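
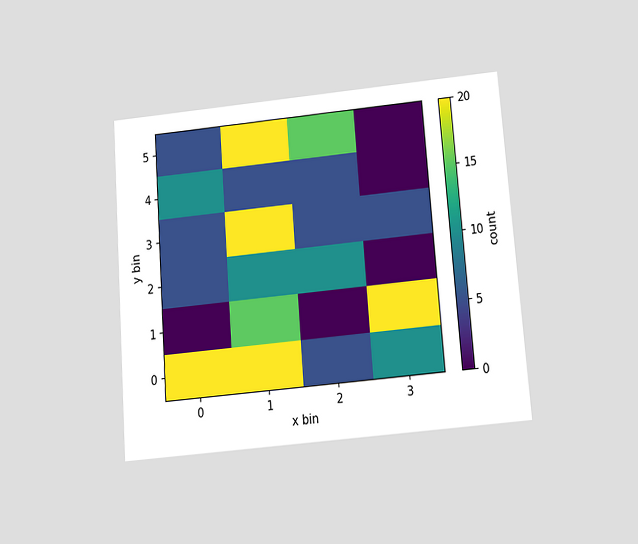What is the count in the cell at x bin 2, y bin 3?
The chart is tilted about 4° counter-clockwise and viewed slightly from below. Matching the cell (2, 3) against the colorbar gives 5.

5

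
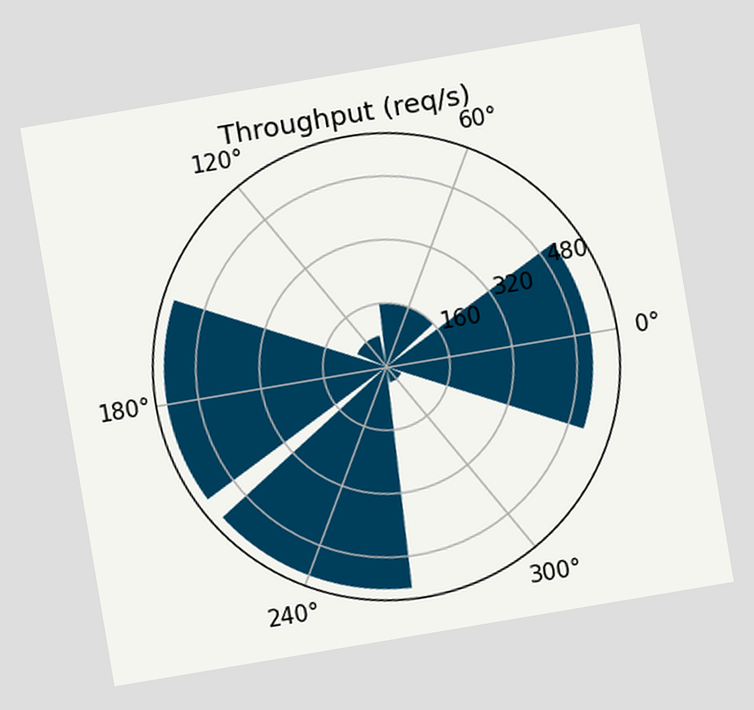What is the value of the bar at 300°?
40req/s

The chart is tilted about 10° counter-clockwise. The bar at 300° reaches 40req/s on the radial axis.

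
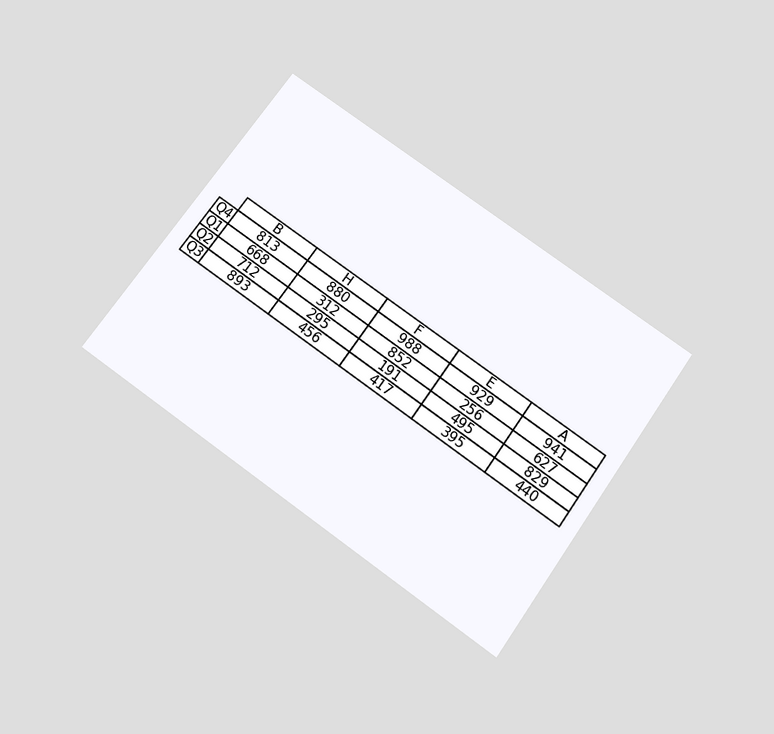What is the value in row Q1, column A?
The chart is tilted about 35° clockwise and viewed slightly from below. The (Q1, A) cell reads 627.

627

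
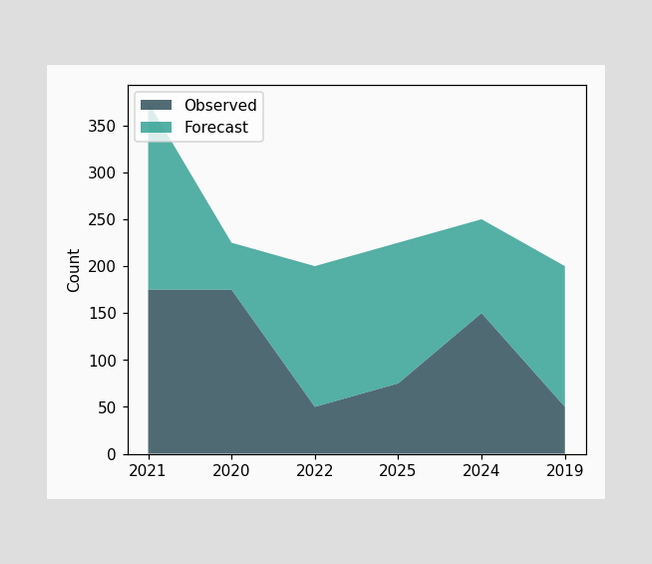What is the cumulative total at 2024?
The stacked total at 2024 reaches 250.

250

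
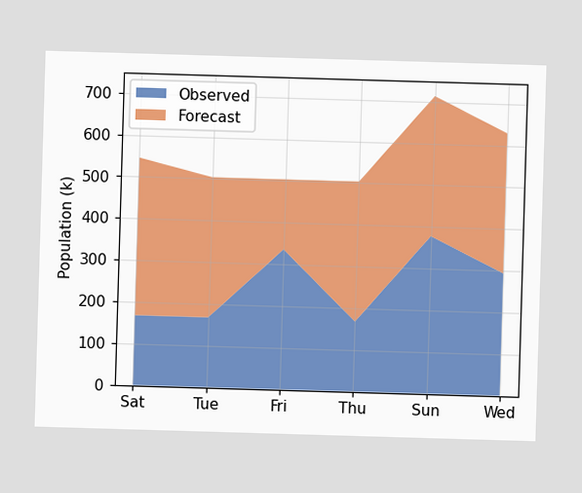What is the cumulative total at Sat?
The stacked total at Sat reaches 546k.

546k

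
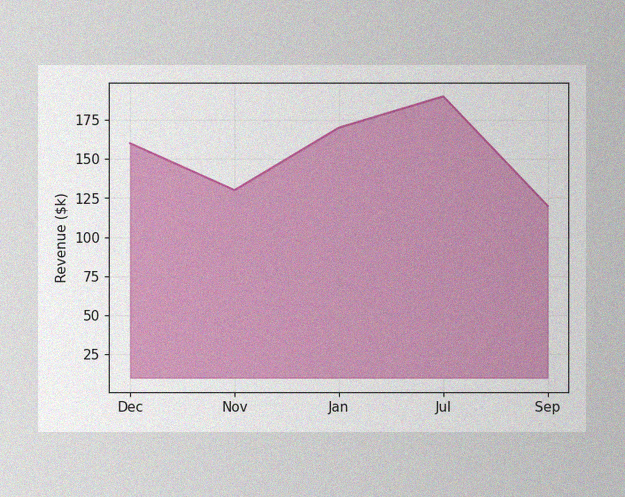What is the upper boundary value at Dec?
$160k

The image has some photo noise and uneven lighting. At Dec the upper boundary is at $160k.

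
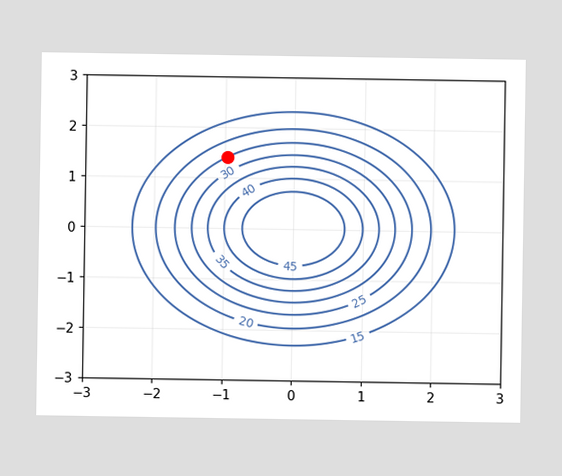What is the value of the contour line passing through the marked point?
The marked point sits on the contour labelled 25.

25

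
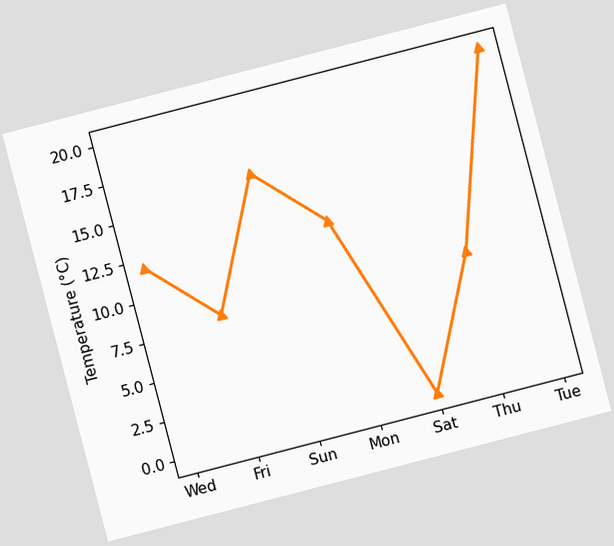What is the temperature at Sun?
The chart is tilted about 15° counter-clockwise. At Sun, the line is at 16°C.

16°C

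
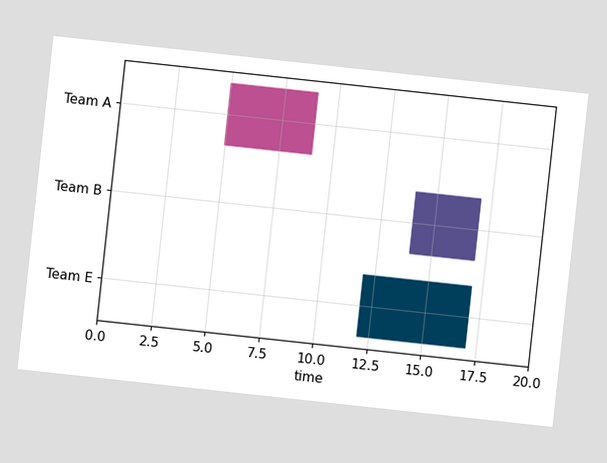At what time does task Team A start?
The chart is tilted about 6° clockwise. The Team A bar begins at t=5.

5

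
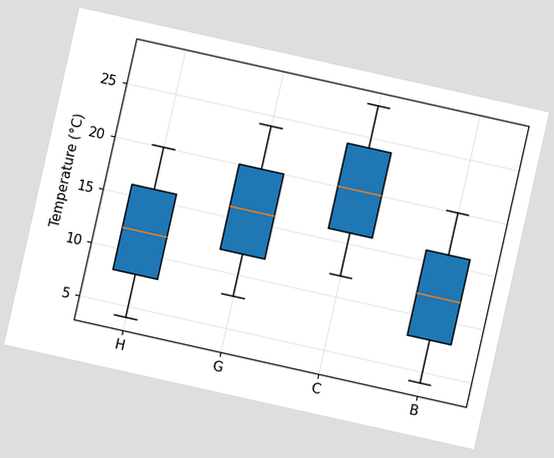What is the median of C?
The chart is tilted about 13° clockwise. The median line in the C box sits at 20°C.

20°C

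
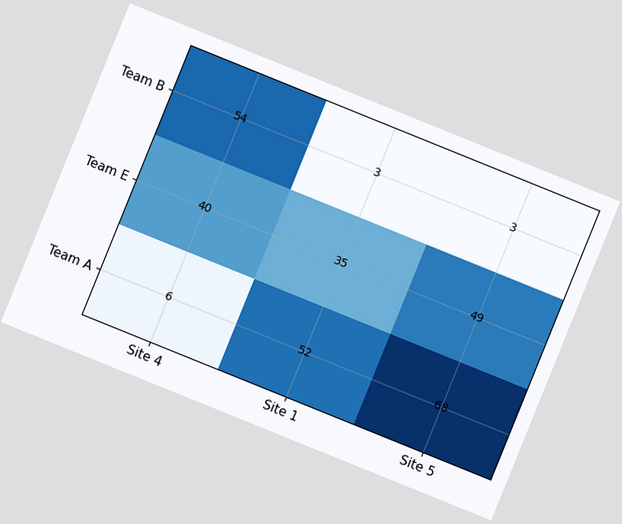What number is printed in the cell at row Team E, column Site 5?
49

The chart is tilted about 22° clockwise. The (Team E, Site 5) cell reads 49.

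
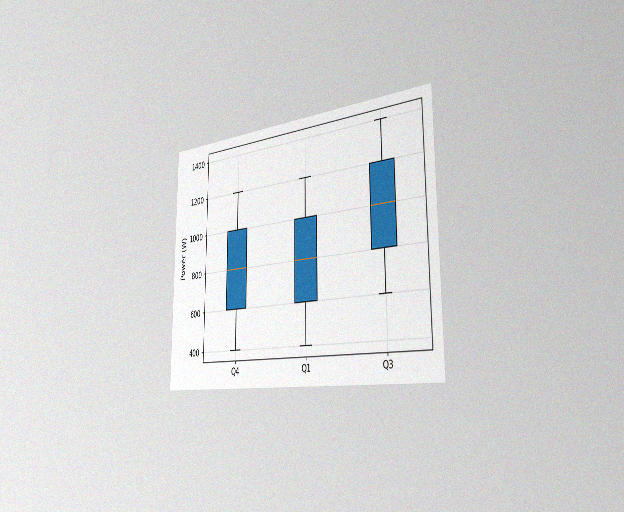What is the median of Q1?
800W

The chart is viewed slightly from the right, with some photo noise. The median line in the Q1 box sits at 800W.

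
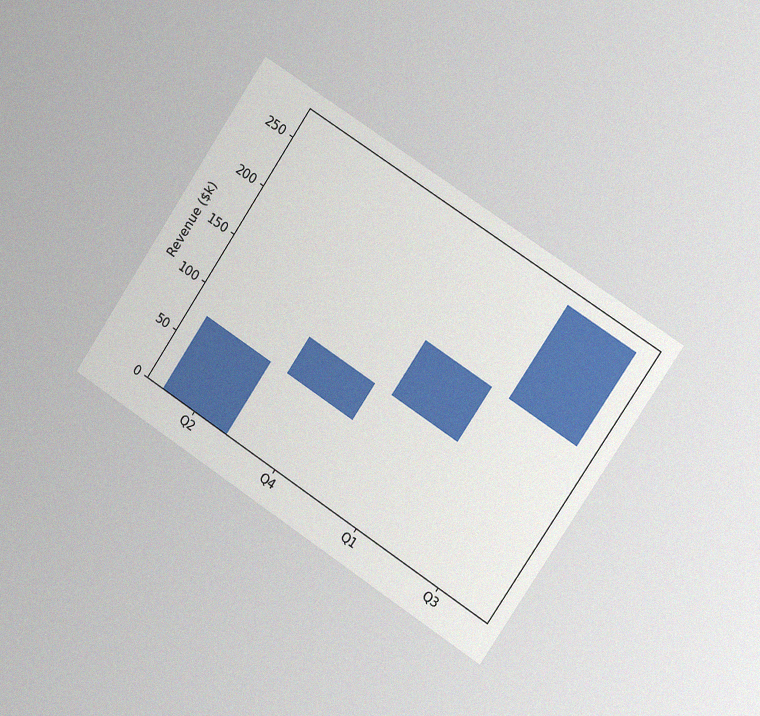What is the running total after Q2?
The chart is tilted about 33° clockwise and viewed slightly from the right, with some photo noise. After Q2 the running total reaches $76k.

$76k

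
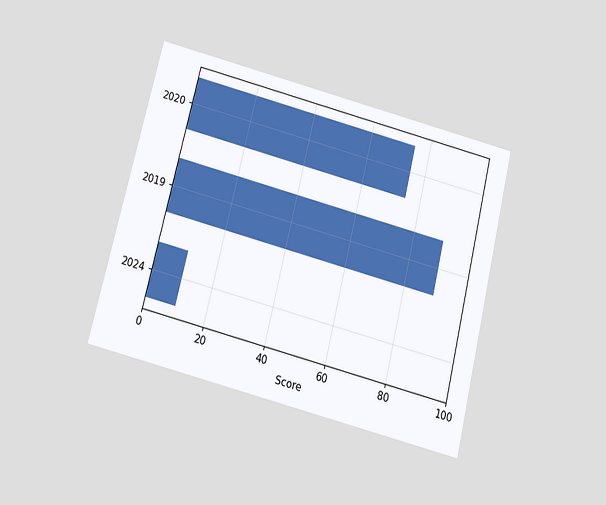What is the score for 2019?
The chart is tilted about 14° clockwise and viewed slightly from below. Reading along the chart's x-axis, the 2019 bar reaches 90.

90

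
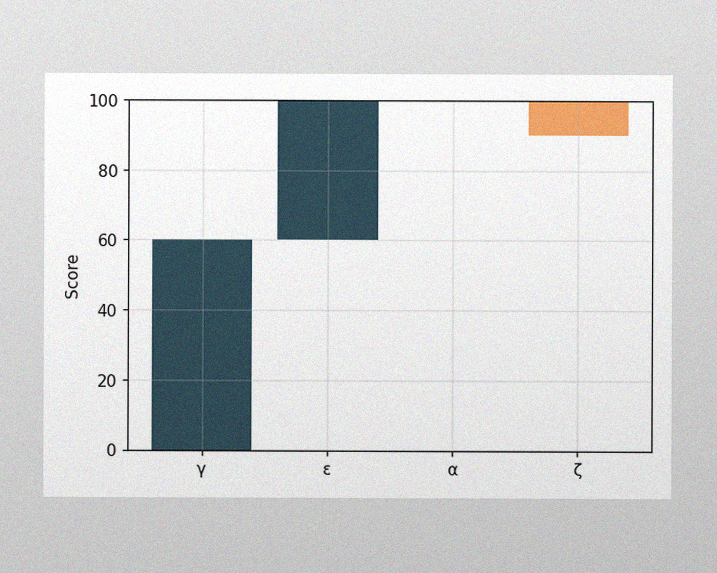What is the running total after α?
100

The image has some photo noise and uneven lighting. After α the running total reaches 100.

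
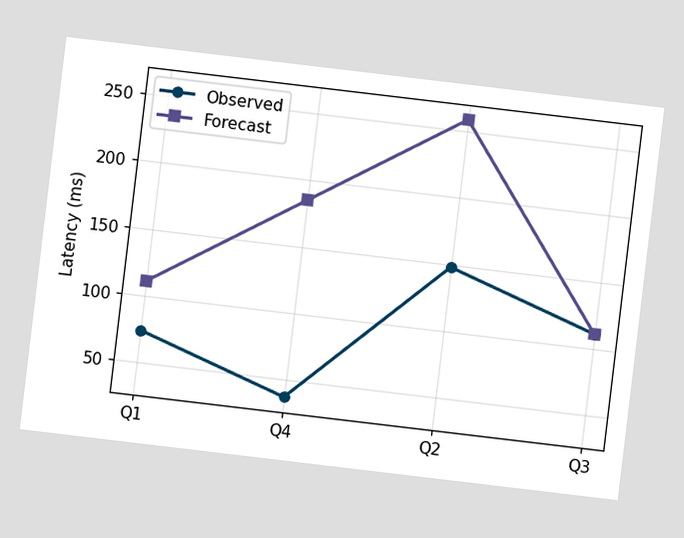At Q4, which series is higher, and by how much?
The chart is tilted about 7° clockwise. At Q4, Forecast sits above the other line by 148ms.

Forecast, by 148ms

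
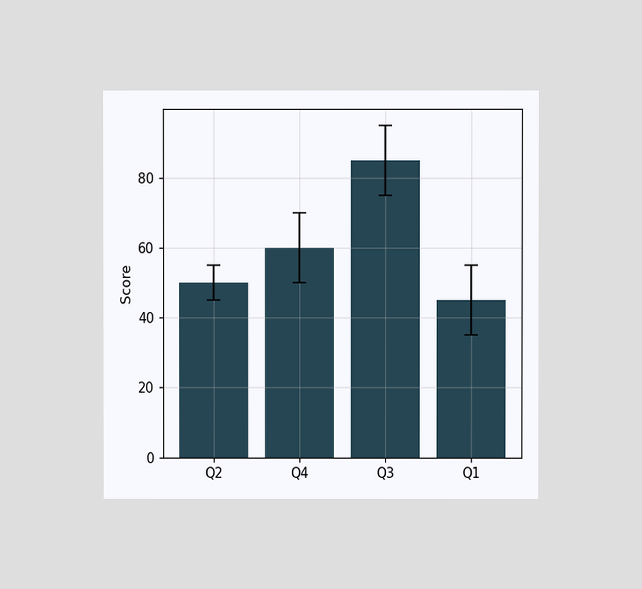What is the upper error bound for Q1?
55

The chart is viewed at a slight angle. The Q1 bar's upper whisker reaches 55.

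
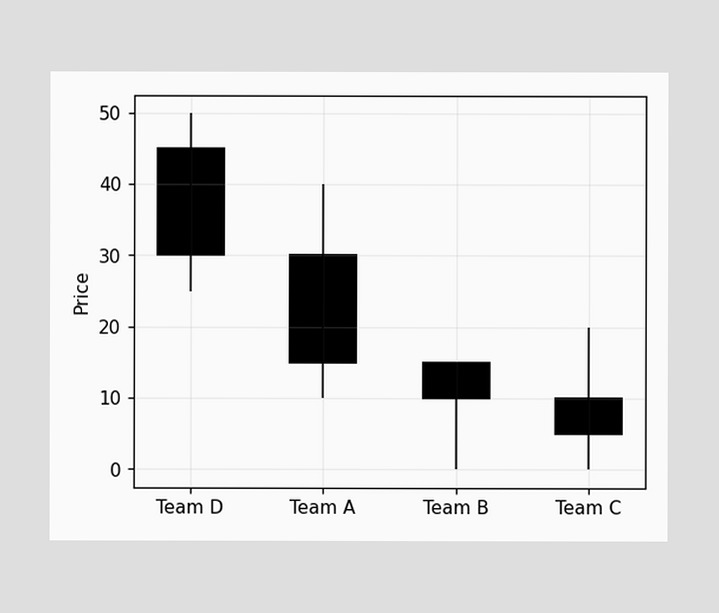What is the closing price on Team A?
The Team A candle closes at 15.

15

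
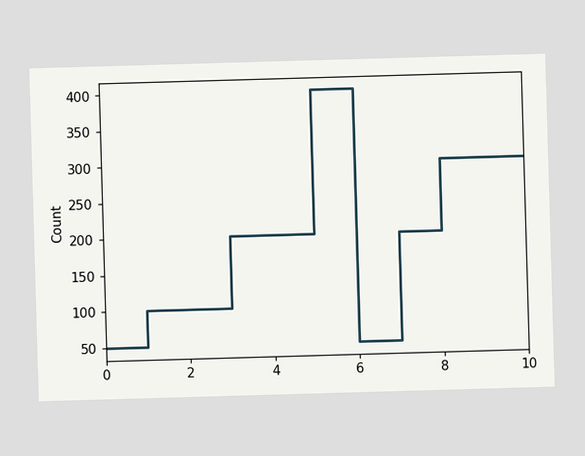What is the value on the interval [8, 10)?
300

On [8, 10) the step sits at 300.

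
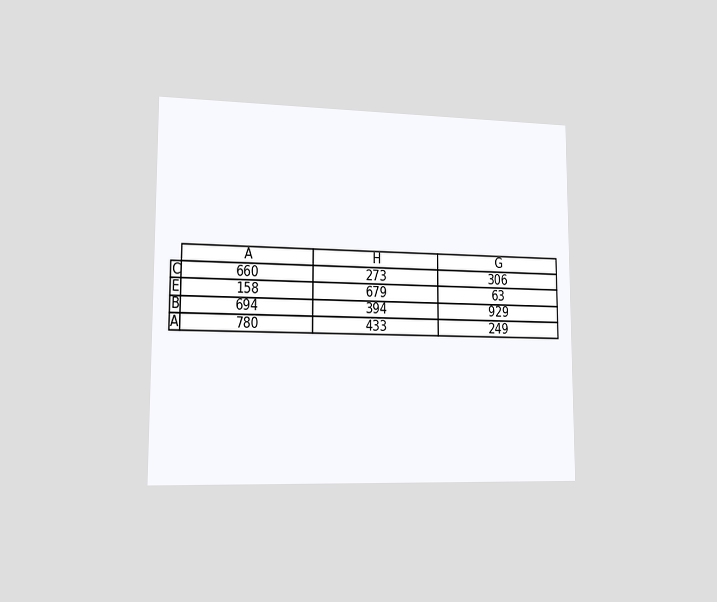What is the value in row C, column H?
The chart is viewed slightly from the left. The (C, H) cell reads 273.

273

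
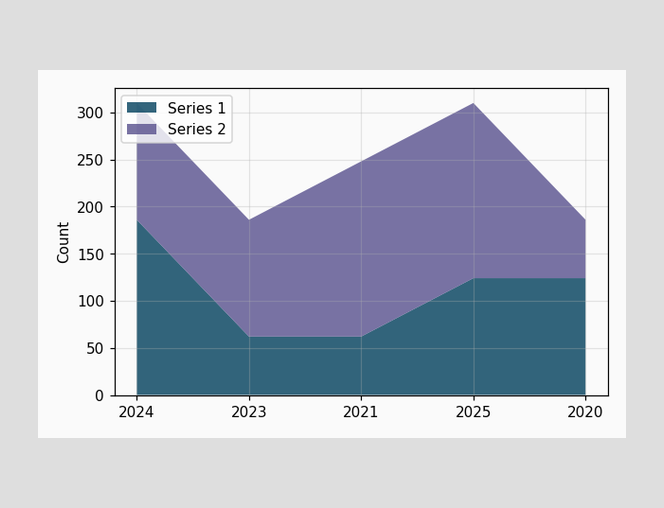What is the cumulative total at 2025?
The stacked total at 2025 reaches 310.

310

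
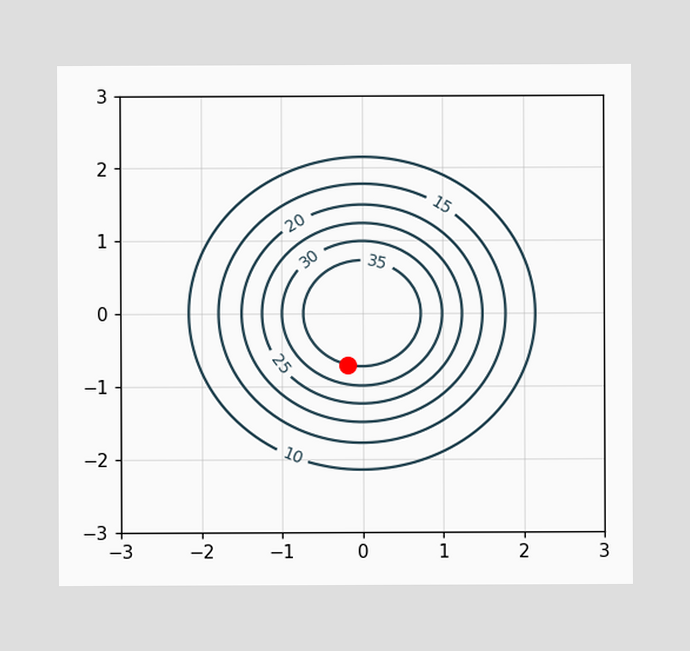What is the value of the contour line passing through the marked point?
35

The marked point sits on the contour labelled 35.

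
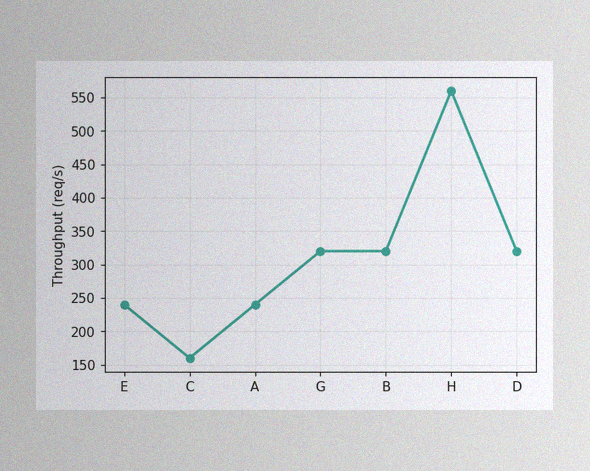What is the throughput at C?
160req/s

The image has some photo noise and uneven lighting. At C, the line is at 160req/s.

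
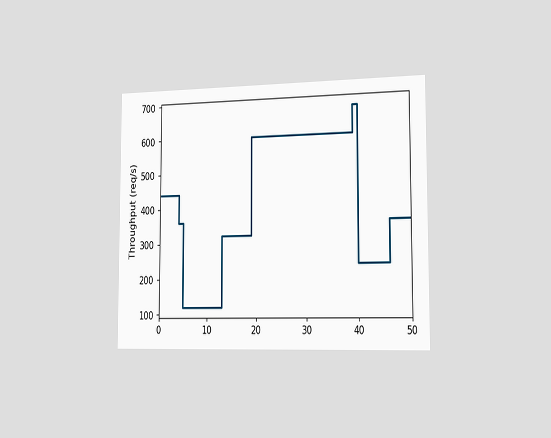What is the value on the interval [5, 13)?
The chart is viewed slightly from the right. On [5, 13) the step sits at 120req/s.

120req/s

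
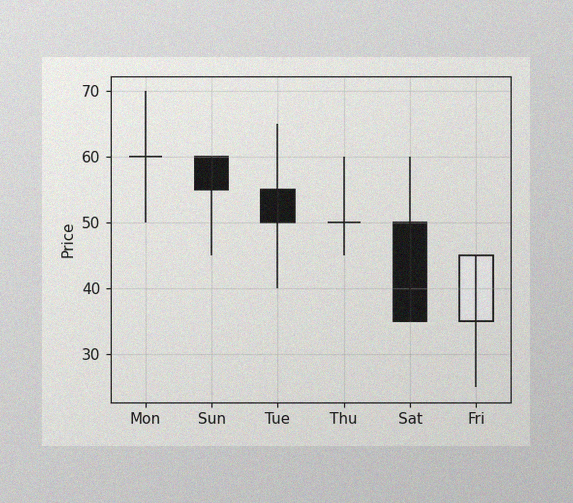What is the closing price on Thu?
The image has some photo noise and uneven lighting. The Thu candle closes at 50.

50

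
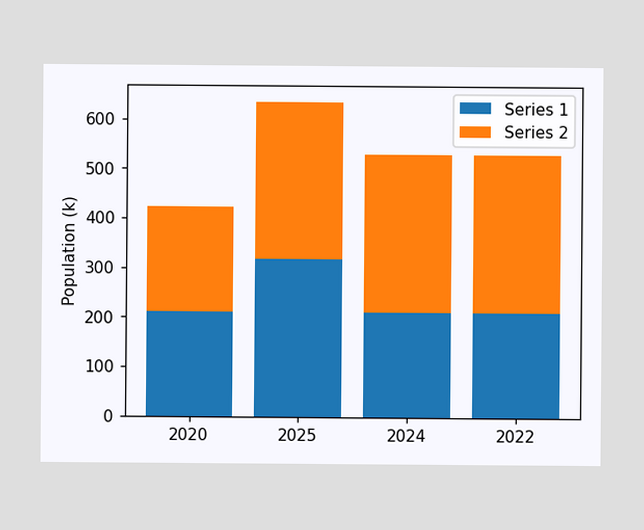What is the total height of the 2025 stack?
636k

The 2025 stack's top reaches 636k on the y-axis.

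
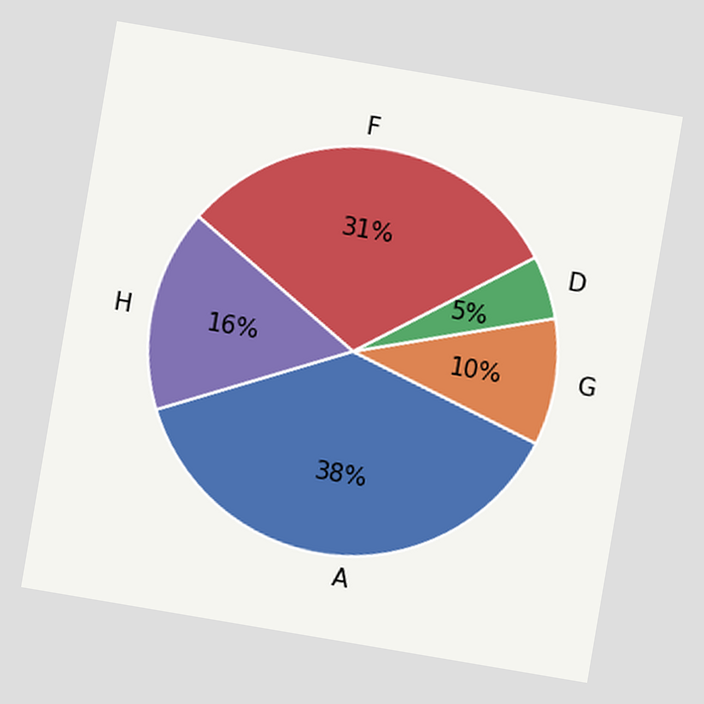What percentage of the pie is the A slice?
The chart is tilted about 10° clockwise. The A slice takes up 38% of the pie.

38%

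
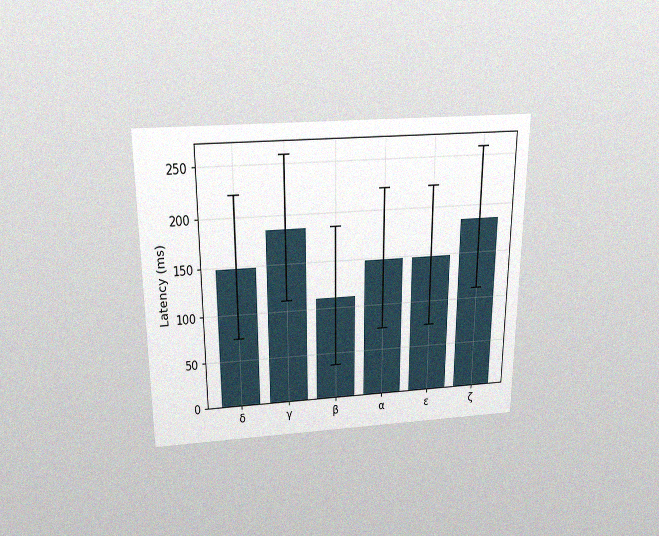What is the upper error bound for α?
The chart is viewed slightly from above, with some photo noise. The α bar's upper whisker reaches 222ms.

222ms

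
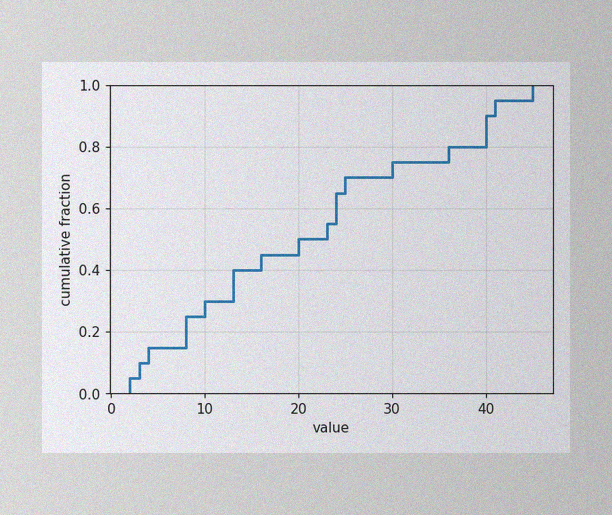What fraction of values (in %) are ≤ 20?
The image has some photo noise and uneven lighting. At x=20 the ECDF step is at 50%.

50%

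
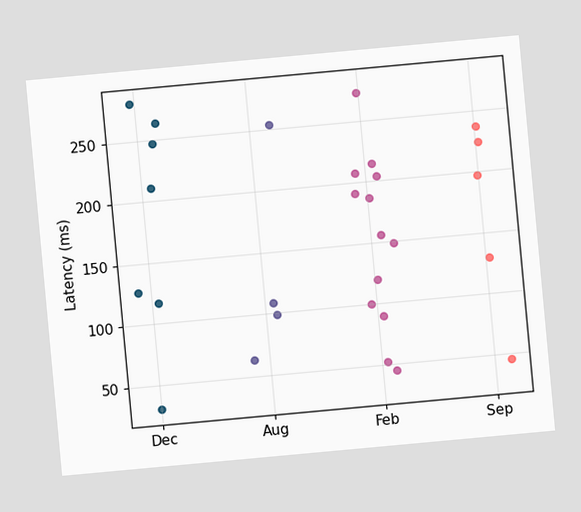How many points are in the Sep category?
The chart is tilted about 5° counter-clockwise. Counting the markers in the Sep column gives 5.

5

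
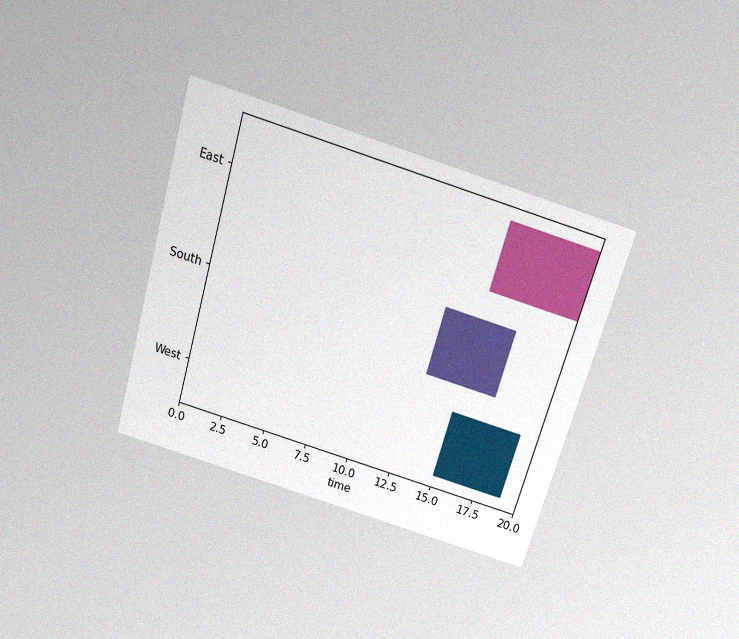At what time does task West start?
15

The chart is tilted about 16° clockwise and viewed slightly from above, with some photo noise. The West bar begins at t=15.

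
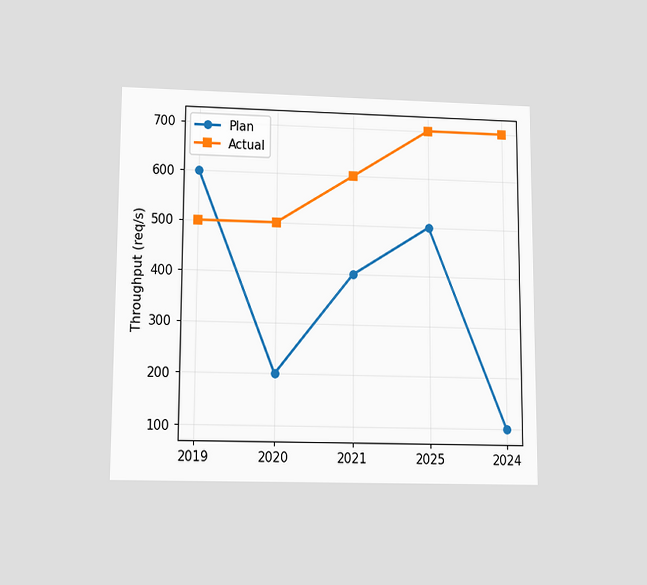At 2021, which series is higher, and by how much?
Actual, by 200req/s

The chart is viewed slightly from below. At 2021, Actual sits above the other line by 200req/s.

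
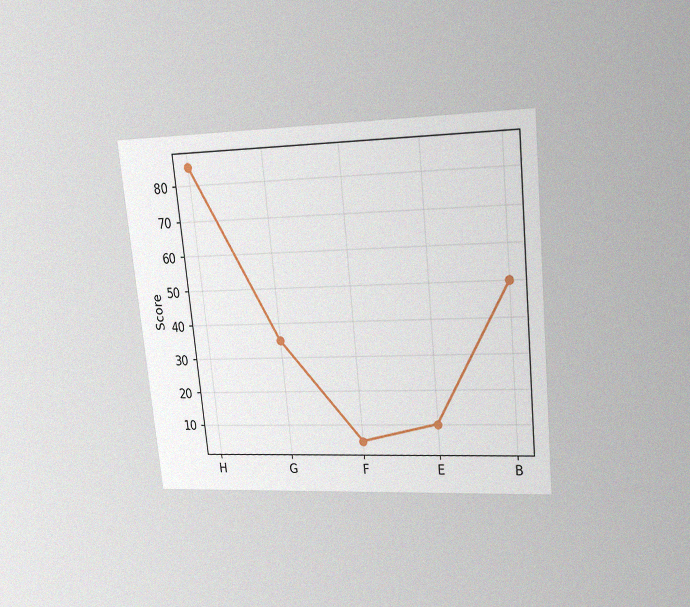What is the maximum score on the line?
The chart is tilted about 6° counter-clockwise and viewed at a slight angle, with some photo noise. The highest point is at H, and reading across to the y-axis gives 85.

85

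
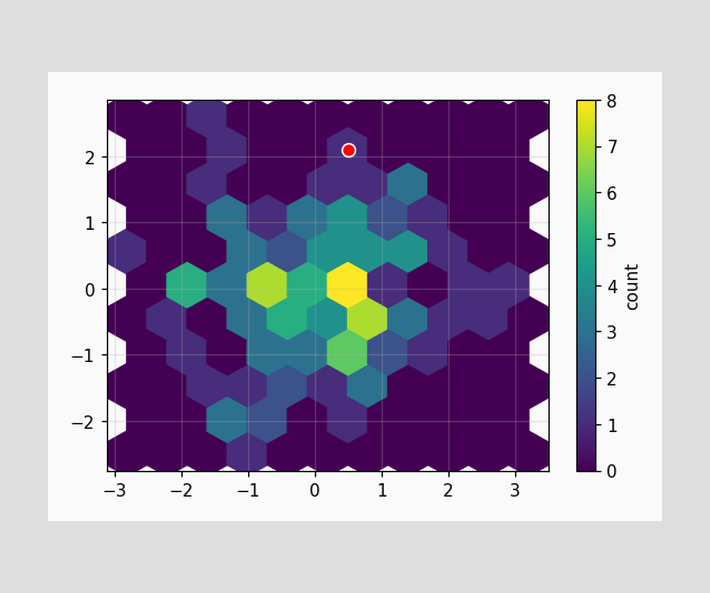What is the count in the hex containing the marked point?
The marked hex reads 1 on the colorbar.

1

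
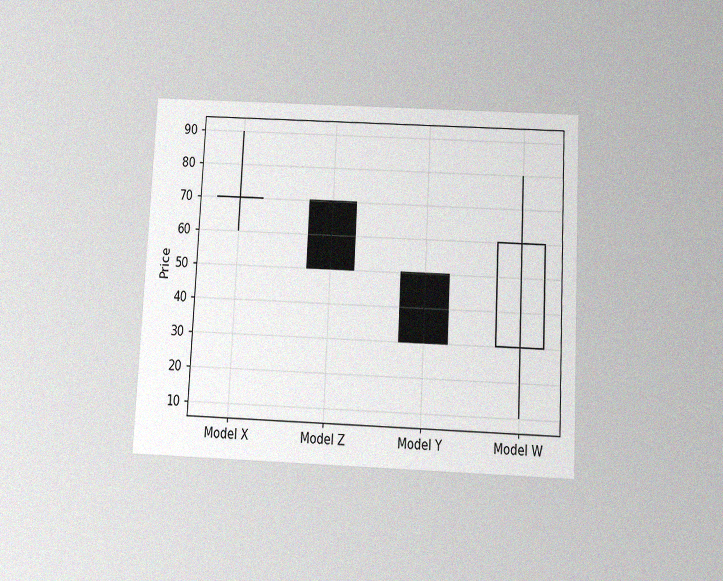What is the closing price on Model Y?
30

The chart is tilted about 3° clockwise and viewed slightly from below, with some photo noise. The Model Y candle closes at 30.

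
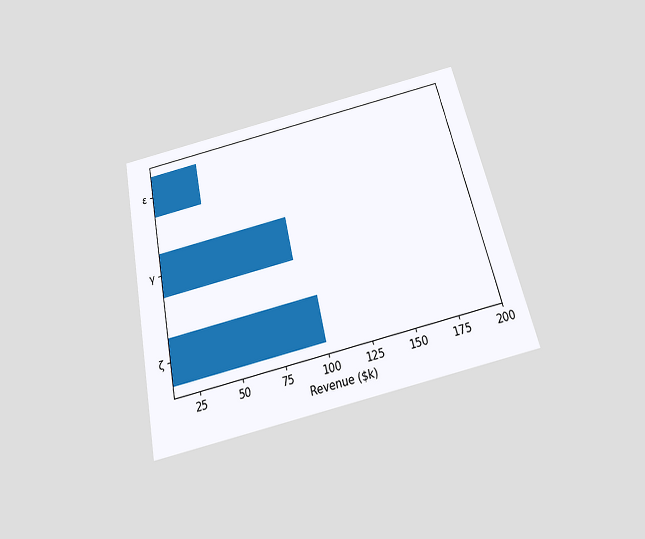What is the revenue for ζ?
$100k

The chart is tilted about 13° counter-clockwise and viewed slightly from below. Reading along the chart's x-axis, the ζ bar reaches $100k.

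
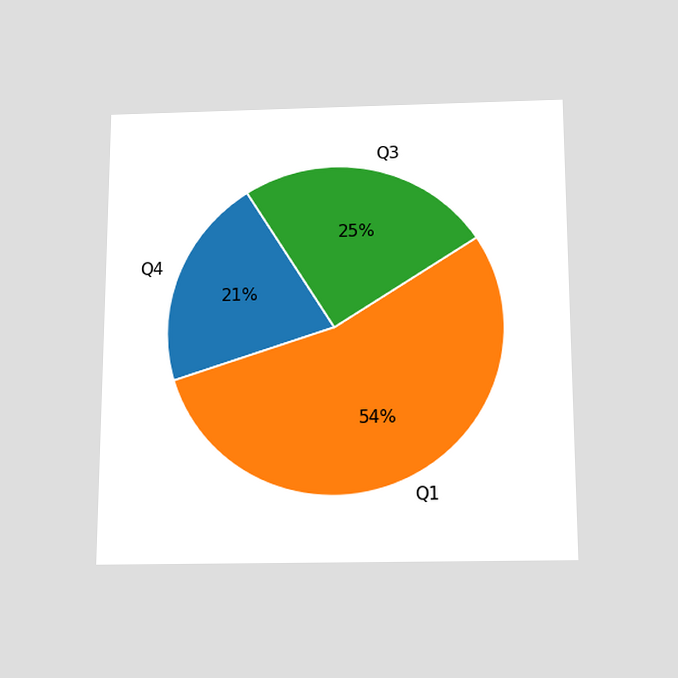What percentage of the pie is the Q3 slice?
The chart is viewed slightly from below. The Q3 slice takes up 25% of the pie.

25%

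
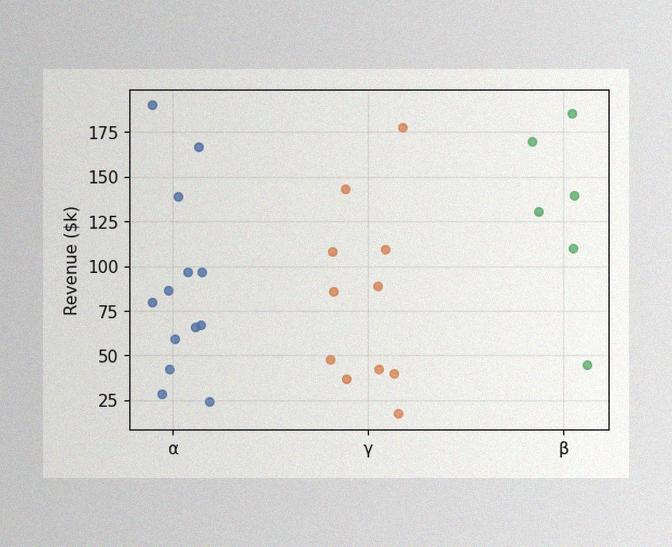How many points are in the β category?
The image has some photo noise and uneven lighting. Counting the markers in the β column gives 6.

6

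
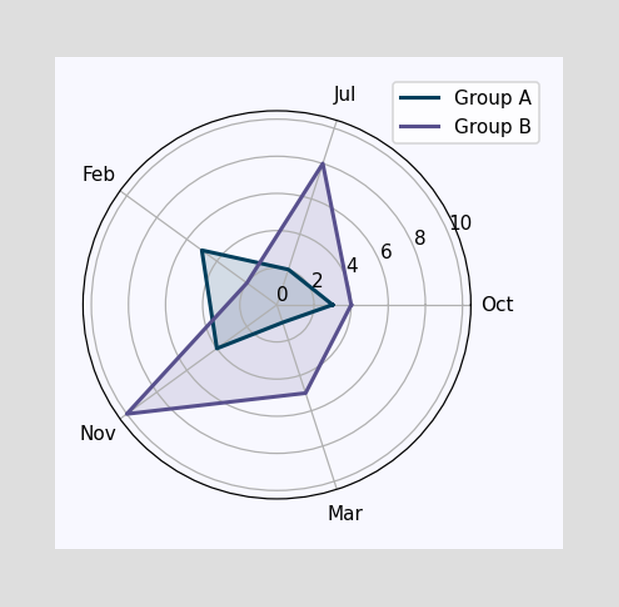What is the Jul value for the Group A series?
2

On the Jul axis, Group A reaches 2.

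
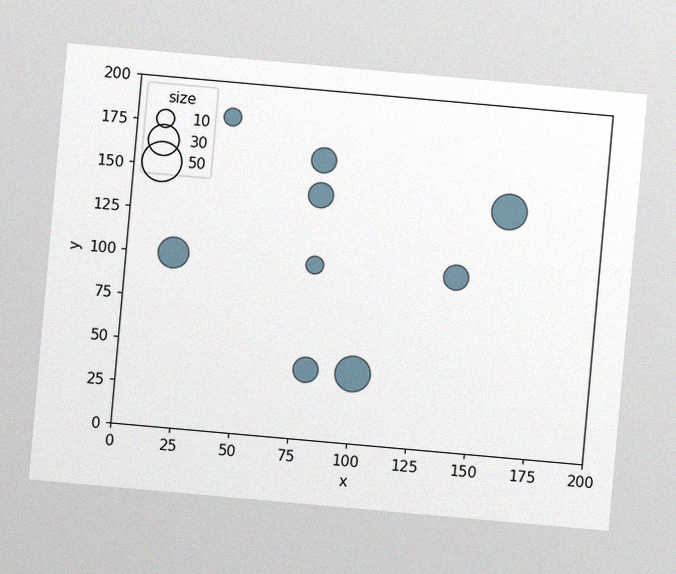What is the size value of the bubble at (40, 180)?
10

The chart is tilted about 5° clockwise, with some photo noise. Matching the bubble at (40, 180) against the size legend gives 10.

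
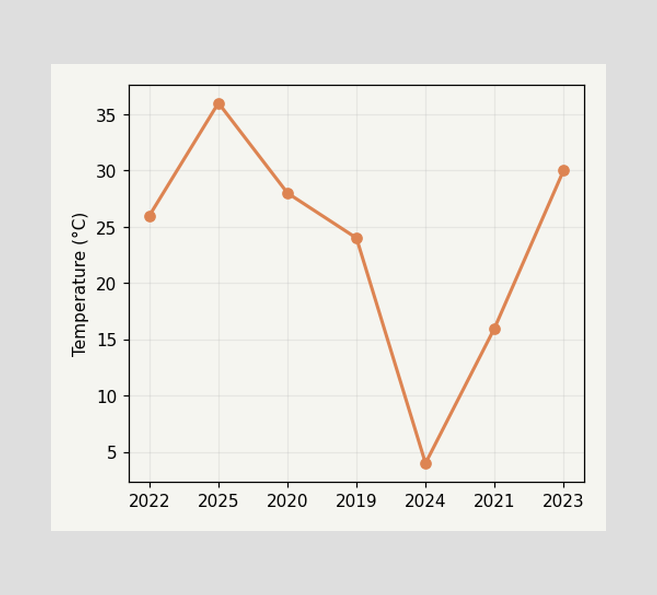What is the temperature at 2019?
At 2019, the line is at 24°C.

24°C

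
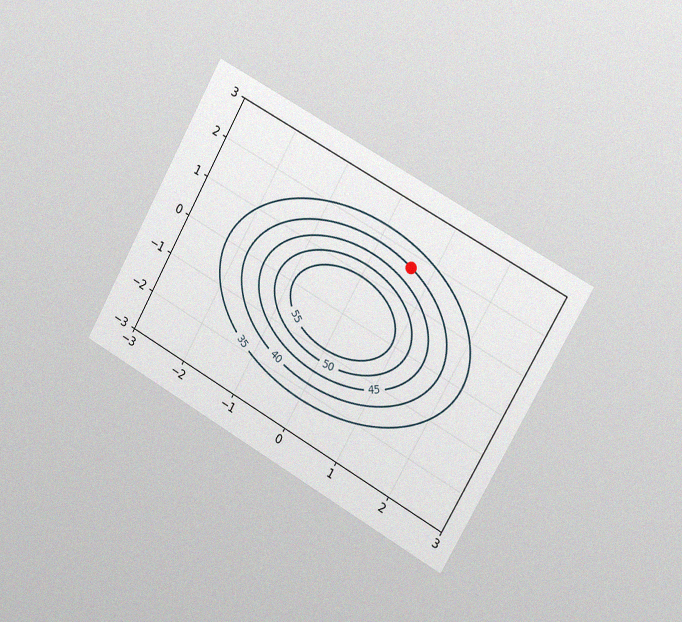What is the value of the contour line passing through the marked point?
The chart is tilted about 29° clockwise and viewed slightly from the right, with some photo noise. The marked point sits on the contour labelled 40.

40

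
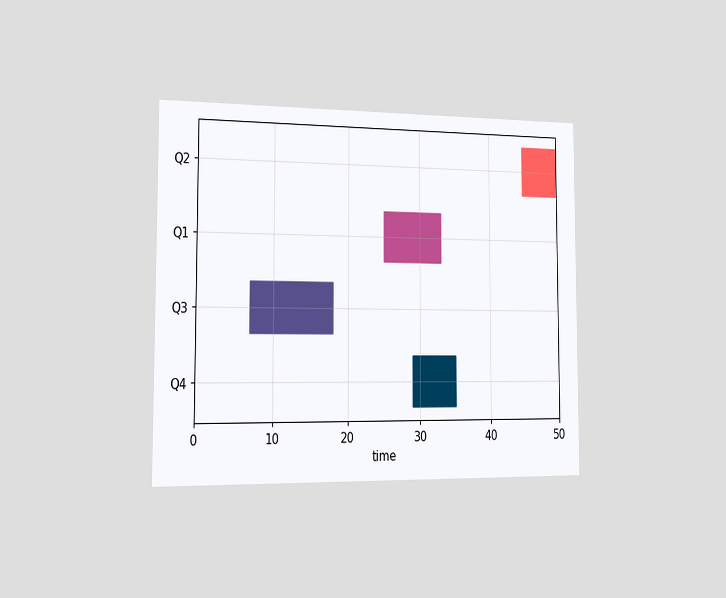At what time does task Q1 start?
25

The chart is viewed slightly from the left. The Q1 bar begins at t=25.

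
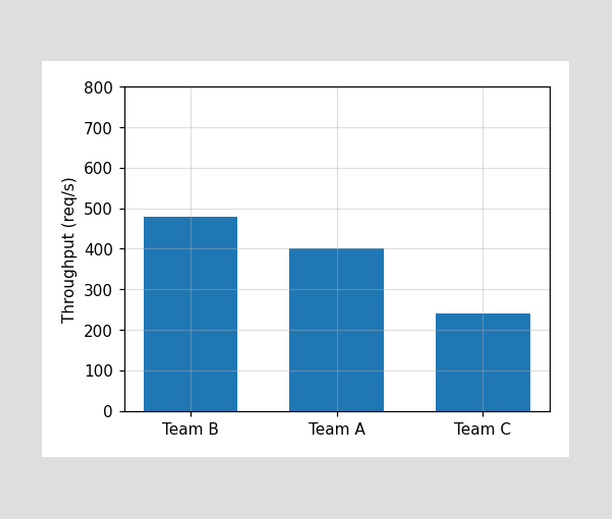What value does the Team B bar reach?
Reading along the chart's y-axis, the Team B bar reaches 480req/s.

480req/s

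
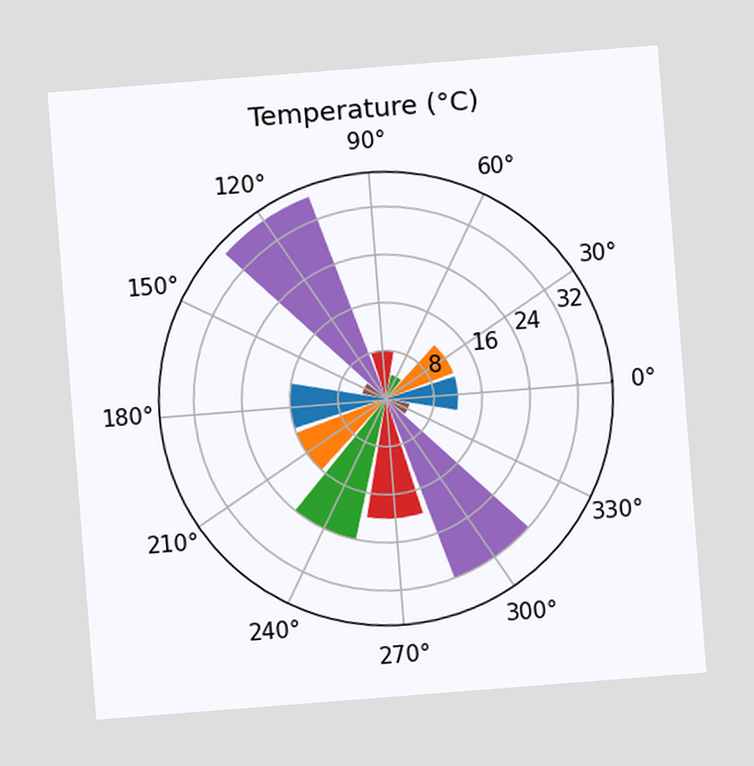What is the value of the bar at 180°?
16°C

The chart is tilted about 4° counter-clockwise. The bar at 180° reaches 16°C on the radial axis.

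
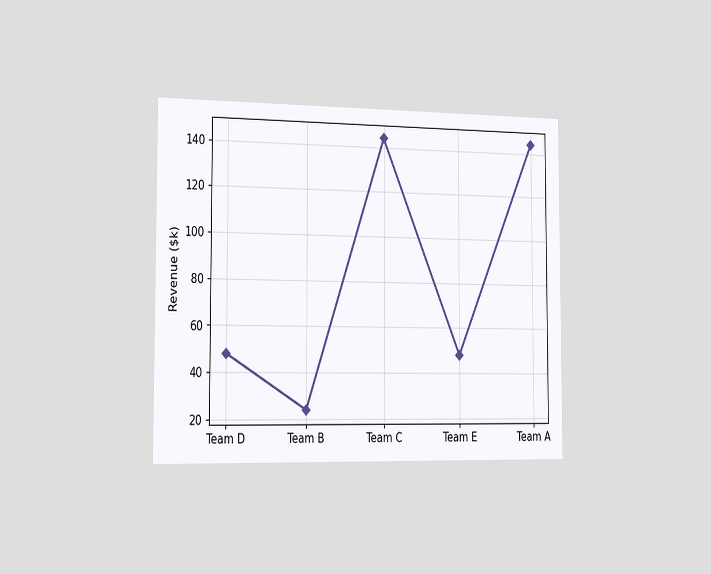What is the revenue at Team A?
$144k

The chart is viewed slightly from the left. At Team A, the line is at $144k.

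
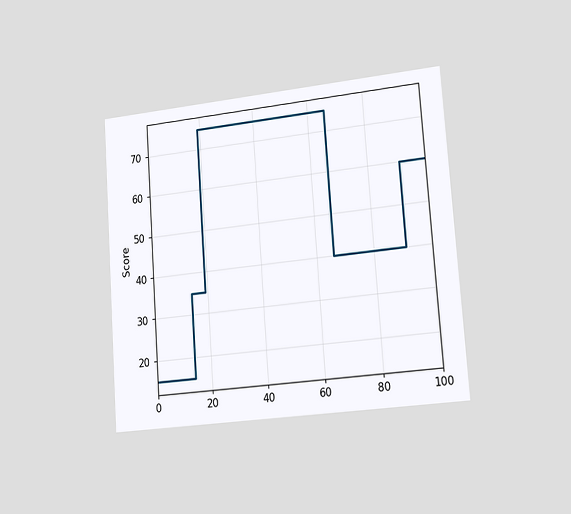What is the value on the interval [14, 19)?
The chart is tilted about 4° counter-clockwise and viewed slightly from the right. On [14, 19) the step sits at 35.

35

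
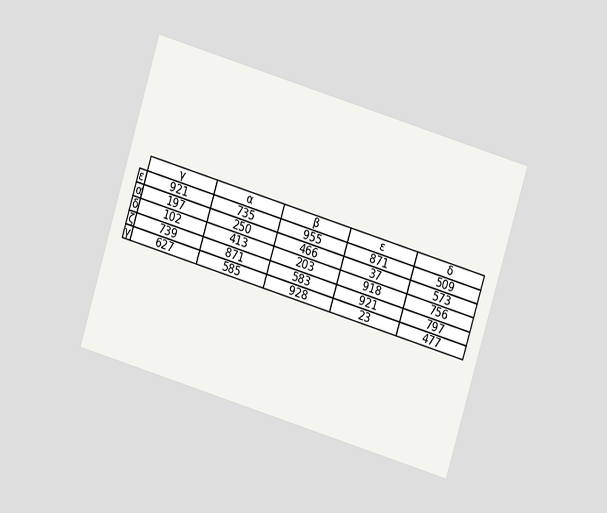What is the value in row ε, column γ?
921

The chart is tilted about 17° clockwise and viewed at a slight angle. The (ε, γ) cell reads 921.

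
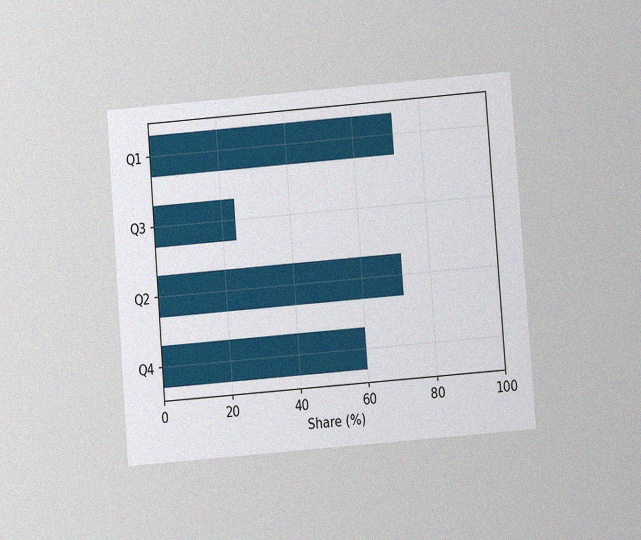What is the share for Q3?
The chart is tilted about 4° counter-clockwise and viewed at a slight angle, with some photo noise. Reading along the chart's x-axis, the Q3 bar reaches 24%.

24%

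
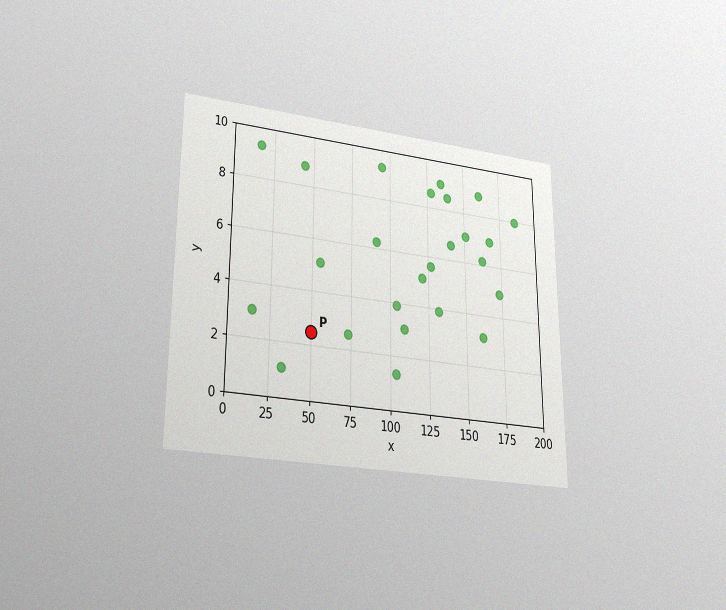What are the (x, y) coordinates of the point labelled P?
(50, 2.5)

The chart is viewed at a slight angle, with some photo noise. Following the gridlines from P to each axis, P sits at (50, 2.5).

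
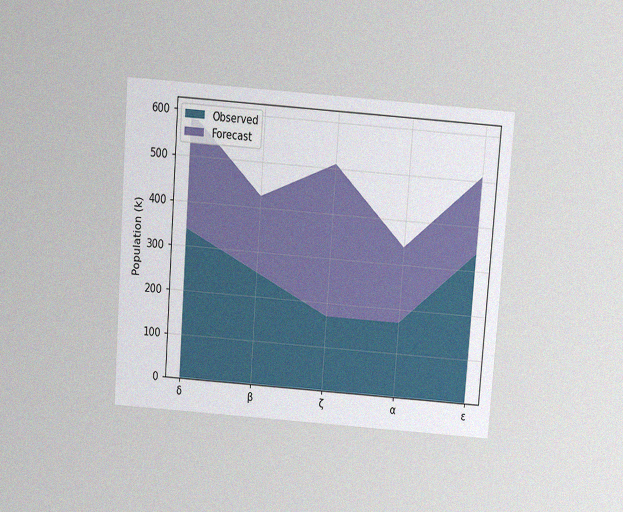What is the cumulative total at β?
The chart is tilted about 4° clockwise and viewed slightly from above, with some photo noise. The stacked total at β reaches 425k.

425k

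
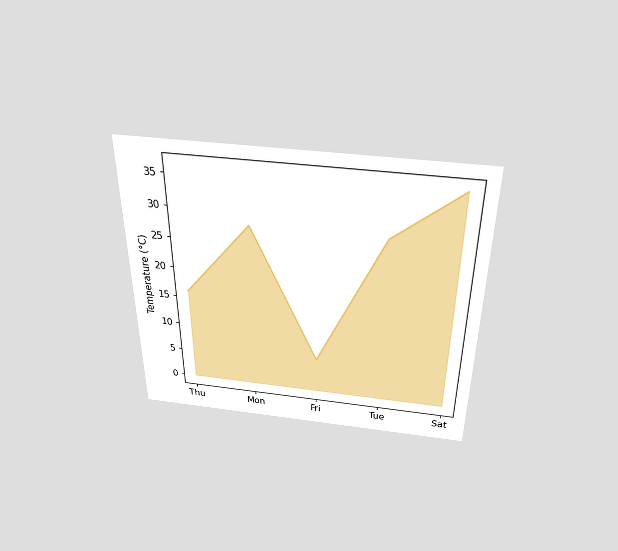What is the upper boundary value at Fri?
The chart is viewed slightly from above. At Fri the upper boundary is at 6°C.

6°C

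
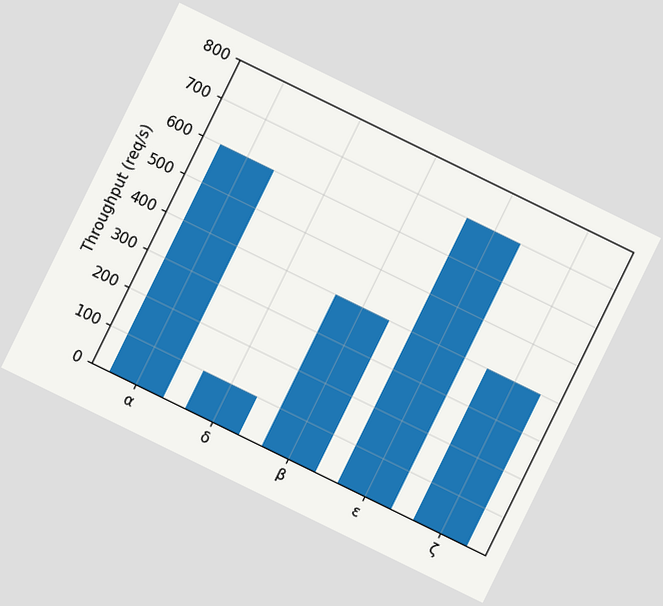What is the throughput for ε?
700req/s

The chart is tilted about 26° clockwise. Reading along the chart's y-axis, the ε bar reaches 700req/s.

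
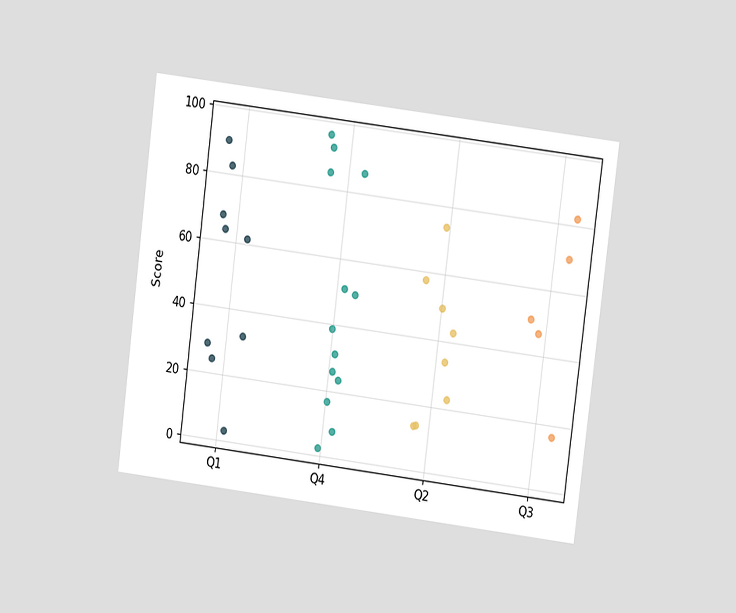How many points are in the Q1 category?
The chart is tilted about 7° clockwise and viewed at a slight angle. Counting the markers in the Q1 column gives 9.

9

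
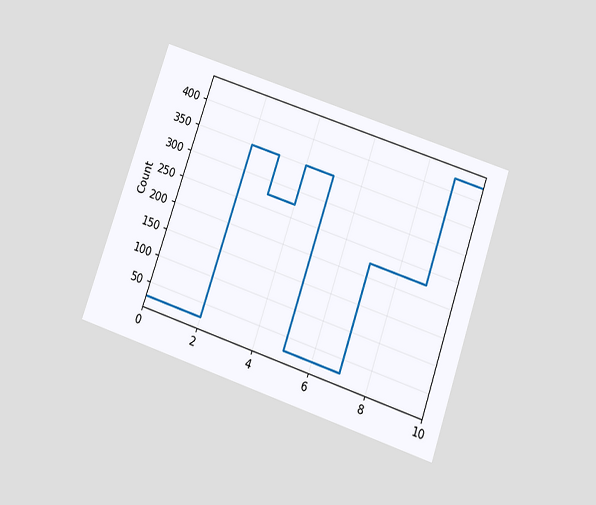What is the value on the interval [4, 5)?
The chart is tilted about 19° clockwise and viewed slightly from below. On [4, 5) the step sits at 350.

350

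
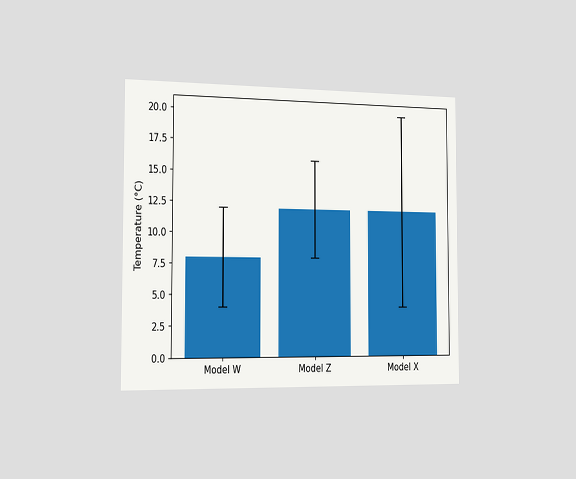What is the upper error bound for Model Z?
16°C

The chart is viewed slightly from the left. The Model Z bar's upper whisker reaches 16°C.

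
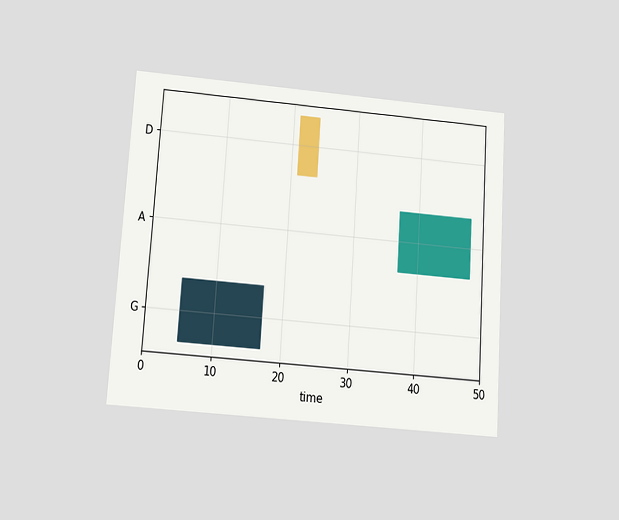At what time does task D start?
21

The chart is tilted about 4° clockwise and viewed slightly from below. The D bar begins at t=21.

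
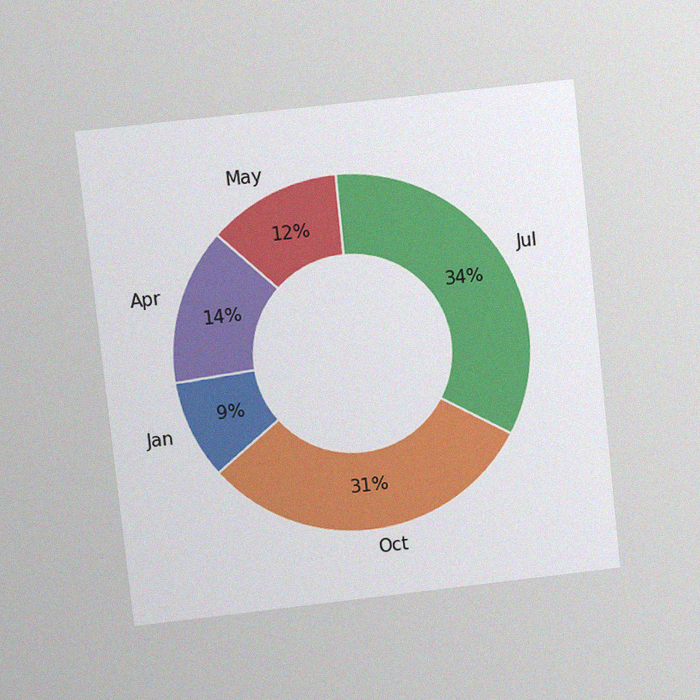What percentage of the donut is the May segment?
12%

The chart is tilted about 6° counter-clockwise and viewed at a slight angle, with some photo noise. The May segment takes up 12% of the ring.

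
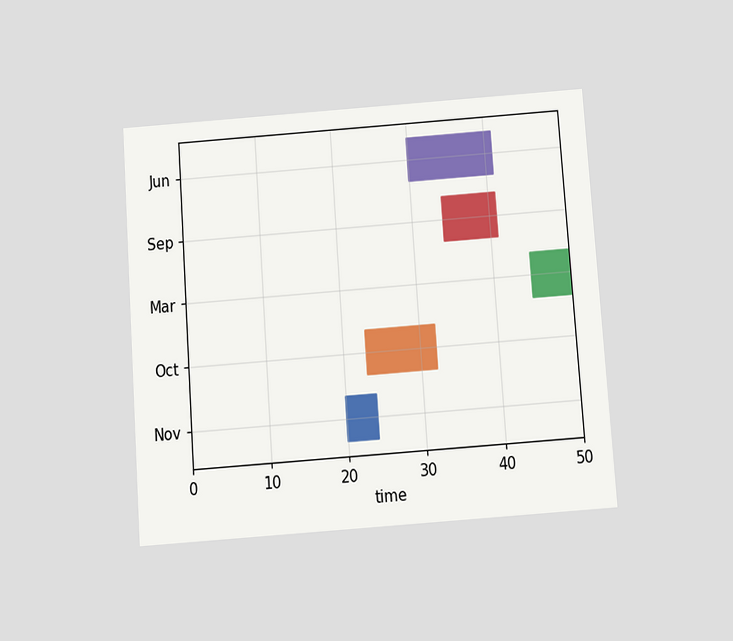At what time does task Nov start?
The chart is tilted about 4° counter-clockwise and viewed slightly from below. The Nov bar begins at t=20.

20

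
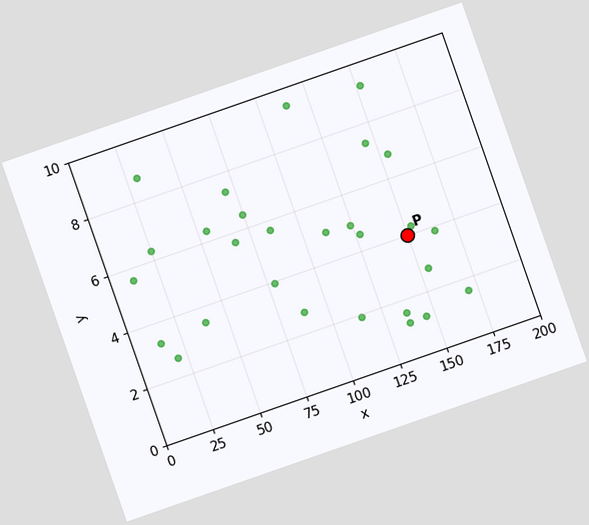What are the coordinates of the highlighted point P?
(150, 4)

The chart is tilted about 19° counter-clockwise. Following the gridlines from P to each axis, P sits at (150, 4).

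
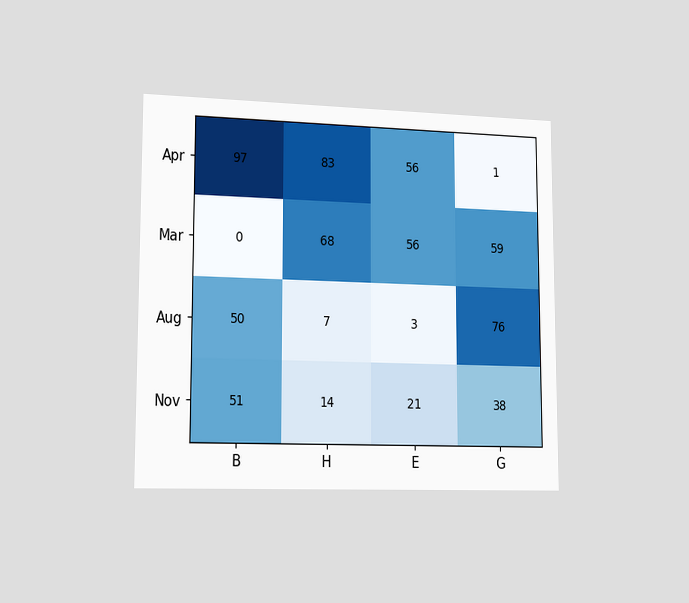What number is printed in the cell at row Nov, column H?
The chart is viewed slightly from the left. The (Nov, H) cell reads 14.

14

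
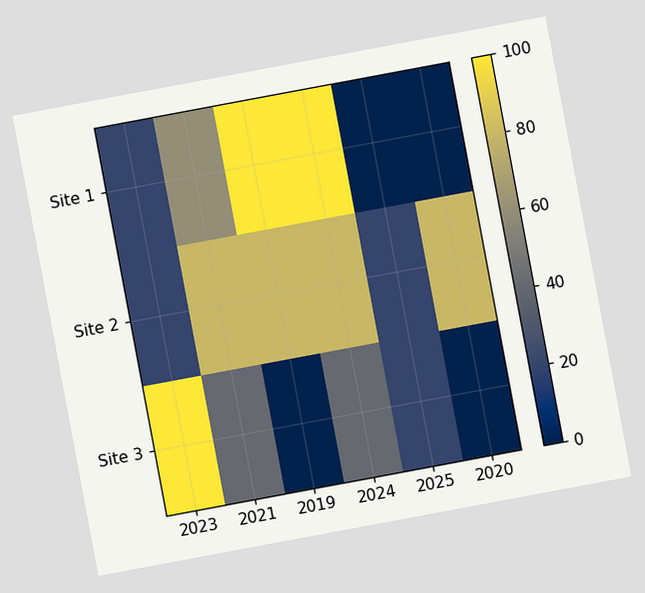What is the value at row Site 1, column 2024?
The chart is tilted about 11° counter-clockwise. Matching cell (Site 1, 2024) against the colorbar gives 100.

100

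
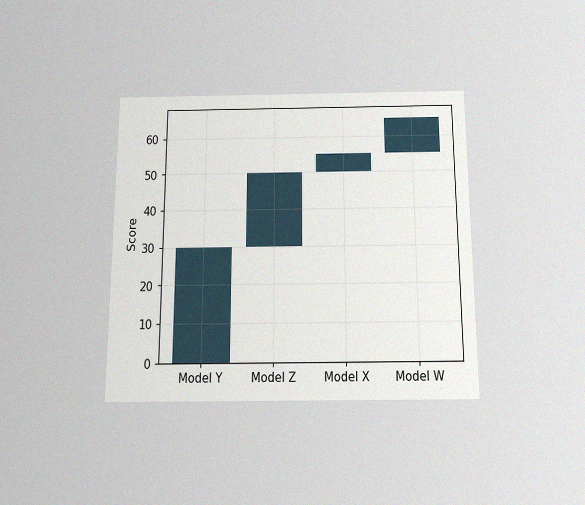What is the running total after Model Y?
30

The chart is viewed slightly from below, with some photo noise. After Model Y the running total reaches 30.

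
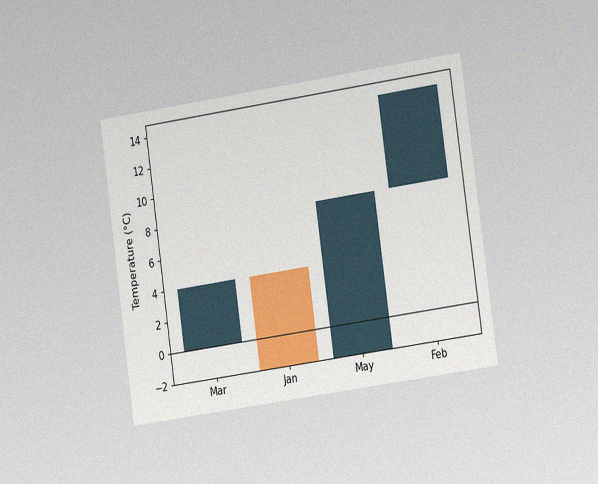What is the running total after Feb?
14°C

The chart is tilted about 8° counter-clockwise and viewed at a slight angle, with some photo noise. After Feb the running total reaches 14°C.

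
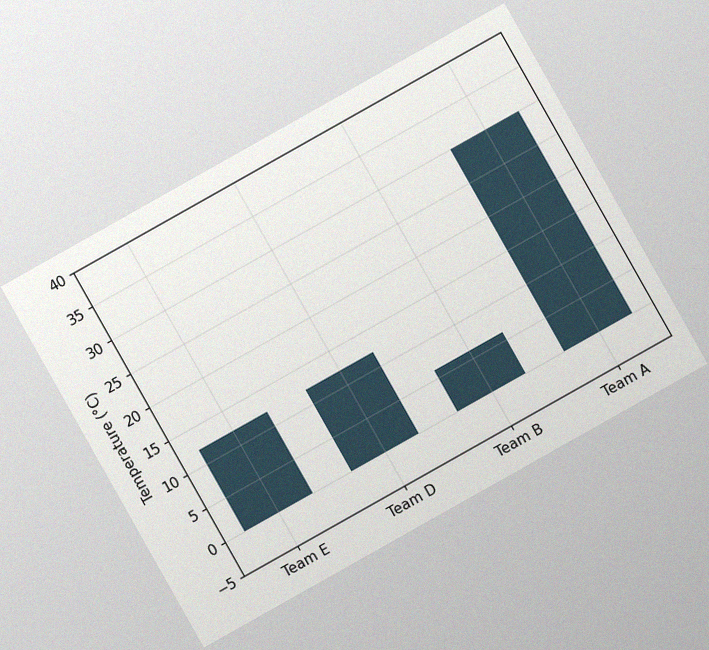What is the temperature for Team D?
12°C

The chart is tilted about 29° counter-clockwise, with some photo noise. Reading along the chart's y-axis, the Team D bar reaches 12°C.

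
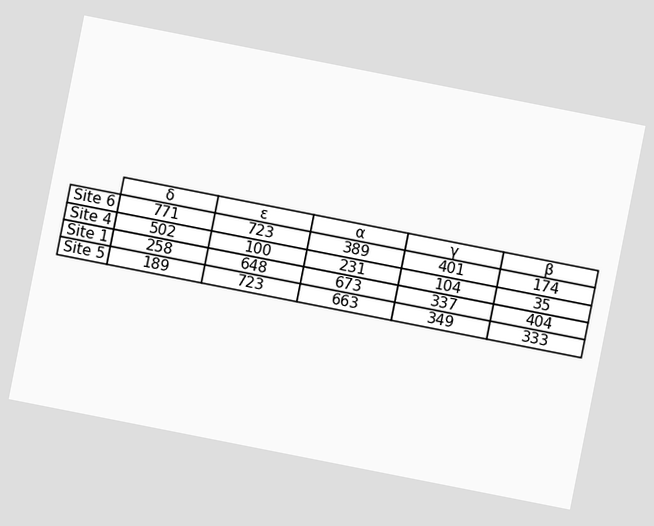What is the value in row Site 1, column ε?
The chart is tilted about 11° clockwise. The (Site 1, ε) cell reads 648.

648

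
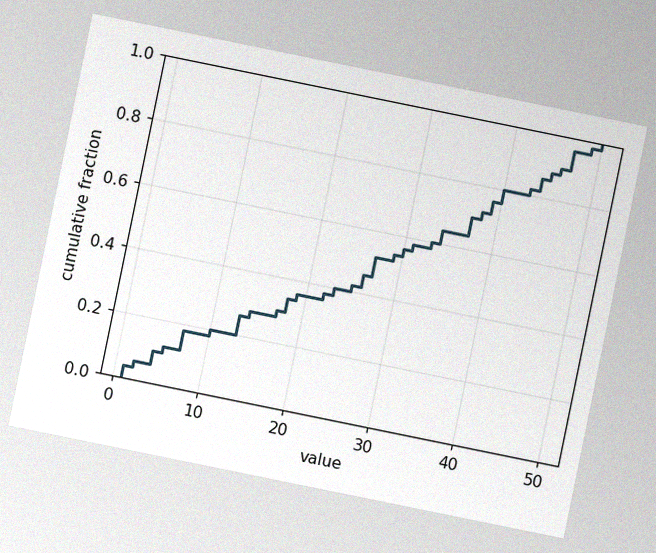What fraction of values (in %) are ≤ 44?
86%

The chart is tilted about 12° clockwise, with some photo noise. At x=44 the ECDF step is at 86%.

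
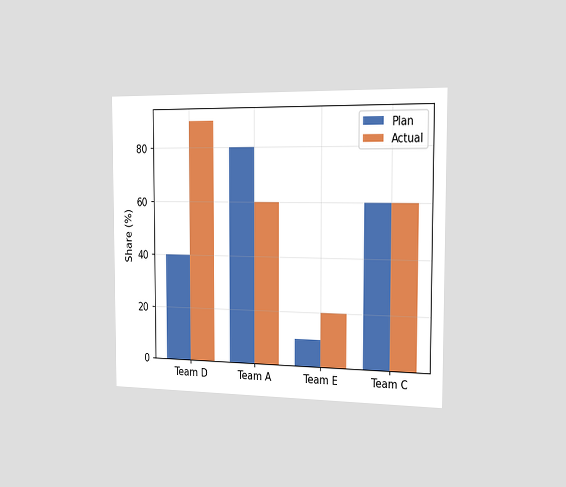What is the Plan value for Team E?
The chart is viewed slightly from the right. The Plan bar at Team E reaches 10% on the y-axis.

10%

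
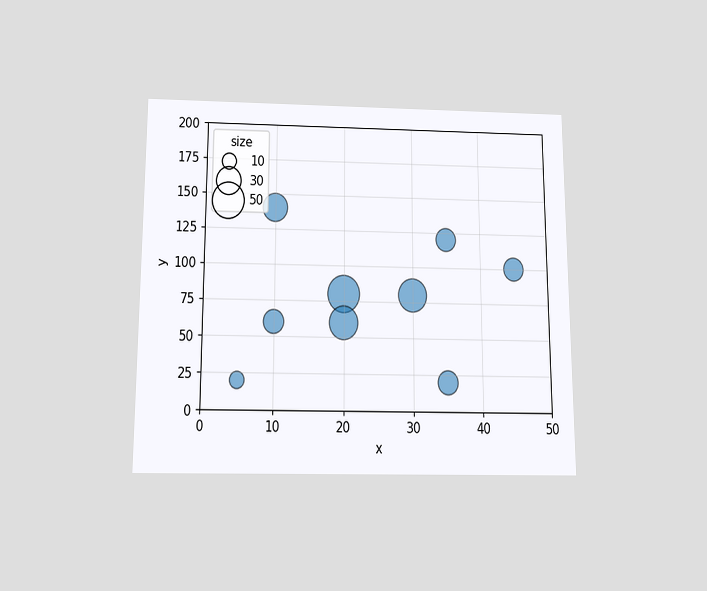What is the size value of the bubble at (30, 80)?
The chart is viewed slightly from below. Matching the bubble at (30, 80) against the size legend gives 40.

40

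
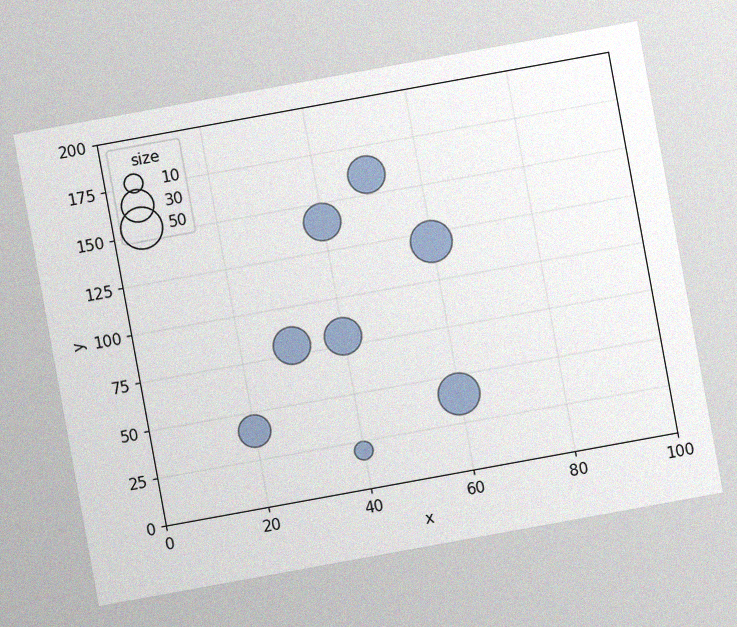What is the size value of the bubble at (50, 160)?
The chart is tilted about 10° counter-clockwise, with some photo noise. Matching the bubble at (50, 160) against the size legend gives 40.

40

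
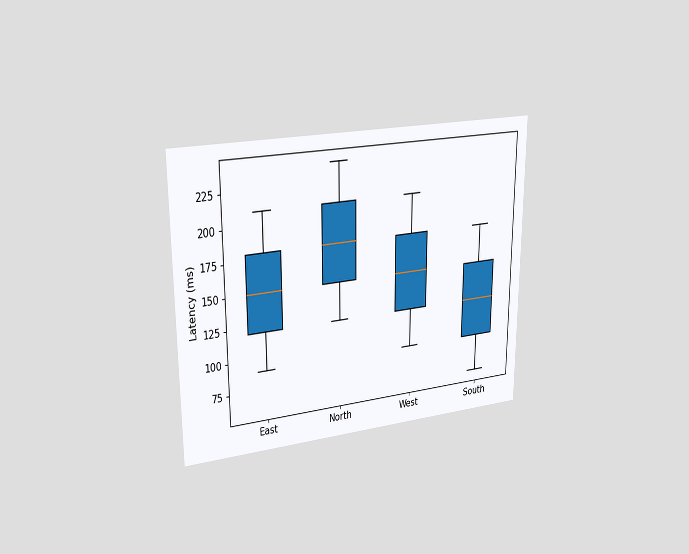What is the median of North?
180ms

The chart is viewed at a slight angle. The median line in the North box sits at 180ms.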